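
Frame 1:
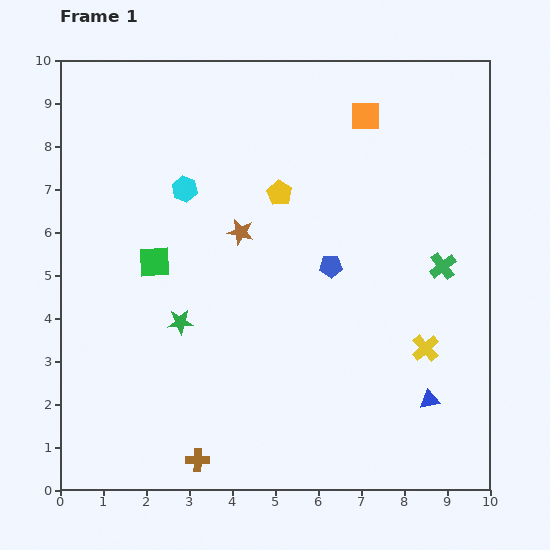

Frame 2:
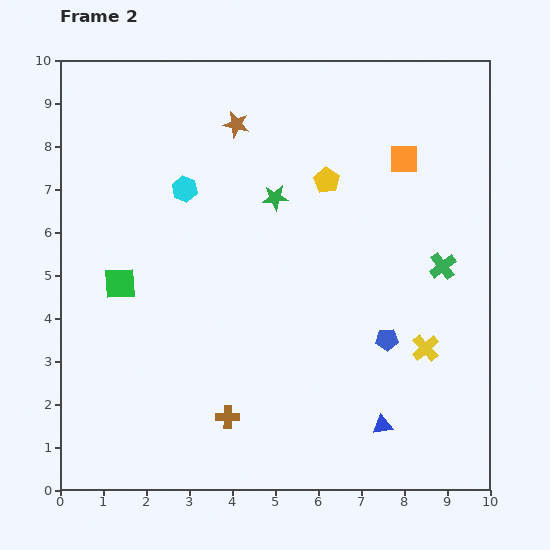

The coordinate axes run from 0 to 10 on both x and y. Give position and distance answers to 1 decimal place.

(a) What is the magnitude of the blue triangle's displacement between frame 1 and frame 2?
1.3

The blue triangle moved from (8.6, 2.1) to (7.5, 1.5), a distance of √(1.1² + 0.6²) ≈ 1.3.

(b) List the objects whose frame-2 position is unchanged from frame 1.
the yellow cross, the cyan hexagon, the green cross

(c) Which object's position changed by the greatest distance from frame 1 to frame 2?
the green star

(moved 3.6; next 2.5)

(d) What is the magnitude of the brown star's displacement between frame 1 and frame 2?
2.5

The brown star moved from (4.2, 6.0) to (4.1, 8.5), a distance of √(0.1² + 2.5²) ≈ 2.5.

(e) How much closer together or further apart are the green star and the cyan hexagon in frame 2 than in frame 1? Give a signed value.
-1.0

Distance in frame 1: 3.1. Distance in frame 2: 2.1.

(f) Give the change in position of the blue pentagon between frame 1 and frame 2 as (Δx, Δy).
(1.3, -1.7)

The blue pentagon was at (6.3, 5.2) in frame 1 and (7.6, 3.5) in frame 2.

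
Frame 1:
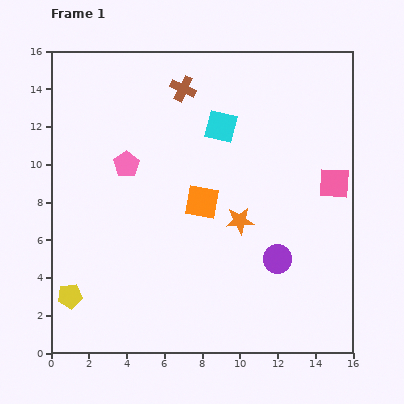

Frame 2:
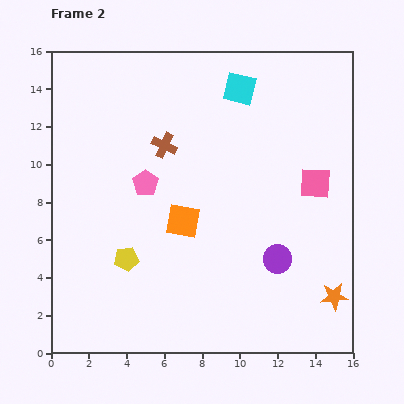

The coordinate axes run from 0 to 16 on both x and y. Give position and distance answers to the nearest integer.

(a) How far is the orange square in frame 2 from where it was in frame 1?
1

The orange square moved from (8, 8) to (7, 7), a distance of √(1² + 1²) ≈ 1.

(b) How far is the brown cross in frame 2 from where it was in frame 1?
3

The brown cross moved from (7, 14) to (6, 11), a distance of √(1² + 3²) ≈ 3.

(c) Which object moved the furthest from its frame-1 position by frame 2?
the orange star

(moved 6; next 4)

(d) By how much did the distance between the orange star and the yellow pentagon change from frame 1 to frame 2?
+1

Distance in frame 1: 10. Distance in frame 2: 11.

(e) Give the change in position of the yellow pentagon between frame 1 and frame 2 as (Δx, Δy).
(3, 2)

The yellow pentagon was at (1, 3) in frame 1 and (4, 5) in frame 2.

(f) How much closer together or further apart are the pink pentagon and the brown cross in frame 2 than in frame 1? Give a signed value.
-3

Distance in frame 1: 5. Distance in frame 2: 2.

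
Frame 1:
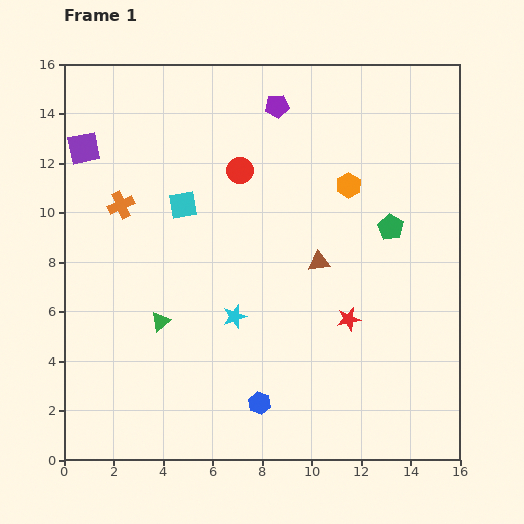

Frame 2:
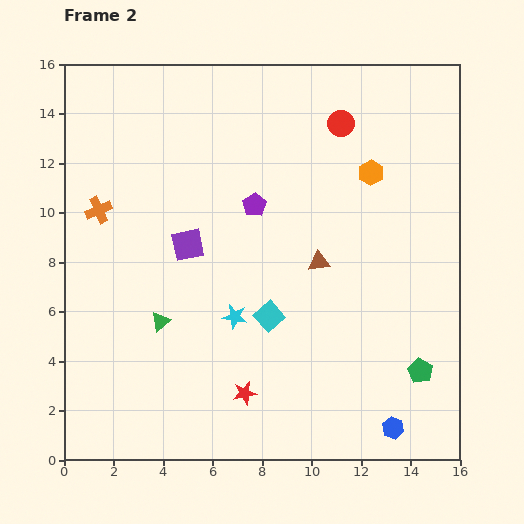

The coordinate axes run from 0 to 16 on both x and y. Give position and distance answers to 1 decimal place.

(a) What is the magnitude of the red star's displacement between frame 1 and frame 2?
5.2

The red star moved from (11.5, 5.7) to (7.3, 2.7), a distance of √(4.2² + 3.0²) ≈ 5.2.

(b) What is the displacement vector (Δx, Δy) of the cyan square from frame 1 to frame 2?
(3.5, -4.5)

The cyan square was at (4.8, 10.3) in frame 1 and (8.3, 5.8) in frame 2.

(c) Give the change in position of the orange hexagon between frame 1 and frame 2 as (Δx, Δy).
(0.9, 0.5)

The orange hexagon was at (11.5, 11.1) in frame 1 and (12.4, 11.6) in frame 2.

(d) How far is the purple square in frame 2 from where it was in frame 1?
5.7

The purple square moved from (0.8, 12.6) to (5.0, 8.7), a distance of √(4.2² + 3.9²) ≈ 5.7.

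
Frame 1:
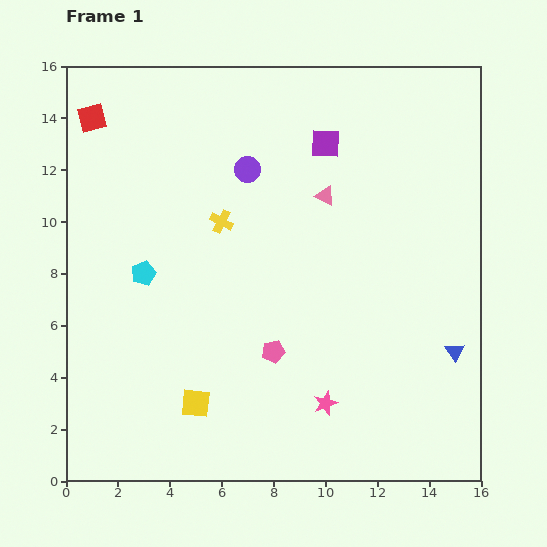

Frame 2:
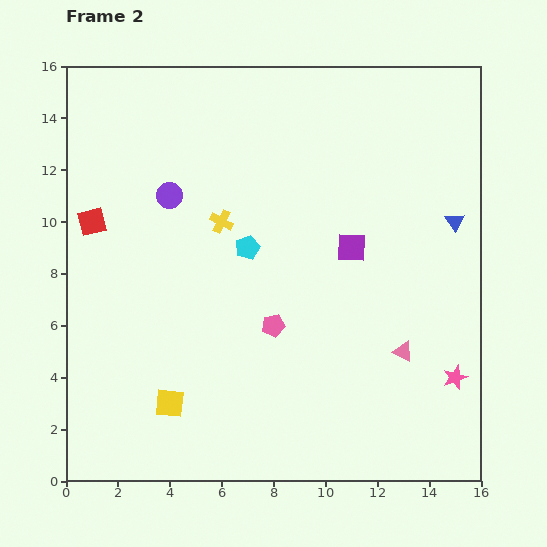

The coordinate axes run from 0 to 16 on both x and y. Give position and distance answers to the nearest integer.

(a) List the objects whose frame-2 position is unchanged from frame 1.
the yellow cross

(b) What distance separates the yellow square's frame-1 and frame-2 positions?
1

The yellow square moved from (5, 3) to (4, 3), a distance of √(1² + 0²) ≈ 1.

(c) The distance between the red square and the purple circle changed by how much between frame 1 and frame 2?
-3

Distance in frame 1: 6. Distance in frame 2: 3.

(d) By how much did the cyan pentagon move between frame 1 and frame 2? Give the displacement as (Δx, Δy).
(4, 1)

The cyan pentagon was at (3, 8) in frame 1 and (7, 9) in frame 2.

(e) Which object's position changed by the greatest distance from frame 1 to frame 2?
the pink triangle

(moved 7; next 5)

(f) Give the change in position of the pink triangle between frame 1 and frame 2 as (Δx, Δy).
(3, -6)

The pink triangle was at (10, 11) in frame 1 and (13, 5) in frame 2.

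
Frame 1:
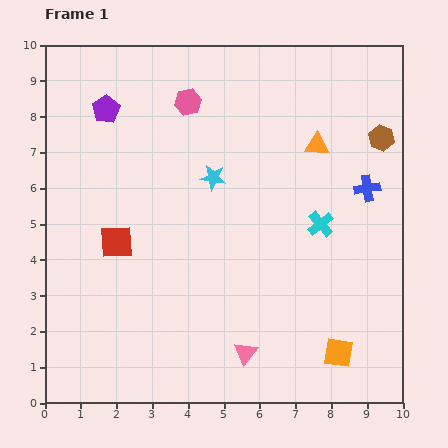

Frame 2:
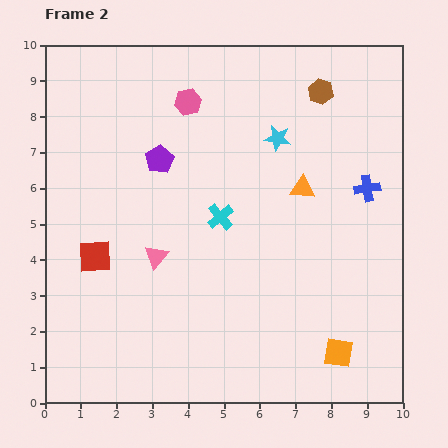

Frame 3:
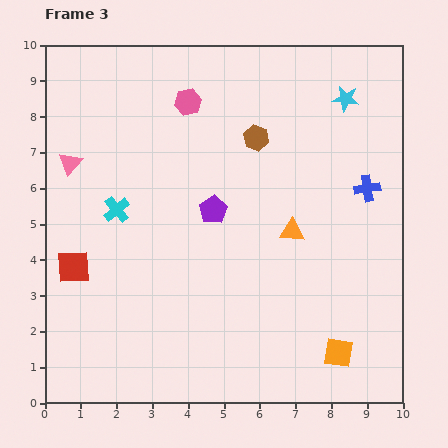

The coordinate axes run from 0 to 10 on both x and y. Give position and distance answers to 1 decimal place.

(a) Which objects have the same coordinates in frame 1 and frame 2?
the pink hexagon, the blue cross, the orange square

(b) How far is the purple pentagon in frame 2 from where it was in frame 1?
2.1

The purple pentagon moved from (1.7, 8.2) to (3.2, 6.8), a distance of √(1.5² + 1.4²) ≈ 2.1.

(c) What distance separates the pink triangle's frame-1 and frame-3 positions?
7.2

The pink triangle moved from (5.6, 1.4) to (0.7, 6.7), a distance of √(4.9² + 5.3²) ≈ 7.2.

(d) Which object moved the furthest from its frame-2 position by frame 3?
the pink triangle

(moved 3.5; next 2.9)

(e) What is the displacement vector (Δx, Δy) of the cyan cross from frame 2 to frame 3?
(-2.9, 0.2)

The cyan cross was at (4.9, 5.2) in frame 2 and (2.0, 5.4) in frame 3.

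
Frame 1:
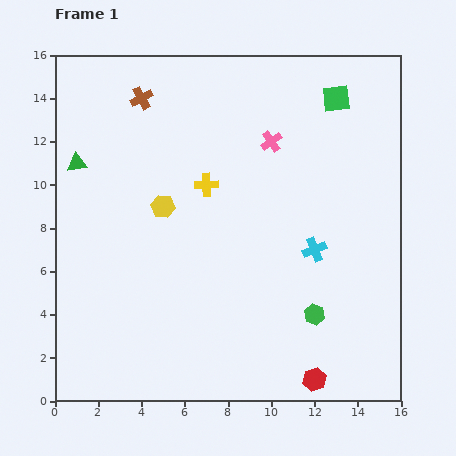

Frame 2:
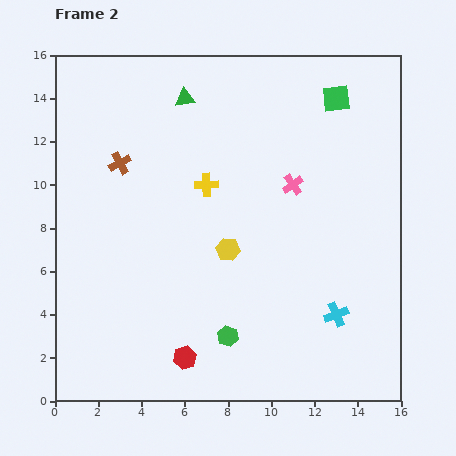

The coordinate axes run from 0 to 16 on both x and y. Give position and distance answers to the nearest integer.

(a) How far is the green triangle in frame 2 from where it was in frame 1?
6

The green triangle moved from (1, 11) to (6, 14), a distance of √(5² + 3²) ≈ 6.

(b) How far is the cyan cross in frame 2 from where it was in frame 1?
3

The cyan cross moved from (12, 7) to (13, 4), a distance of √(1² + 3²) ≈ 3.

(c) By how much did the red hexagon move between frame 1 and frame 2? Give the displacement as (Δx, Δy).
(-6, 1)

The red hexagon was at (12, 1) in frame 1 and (6, 2) in frame 2.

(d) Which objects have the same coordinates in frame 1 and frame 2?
the yellow cross, the green square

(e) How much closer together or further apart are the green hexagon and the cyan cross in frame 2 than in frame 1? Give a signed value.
+2

Distance in frame 1: 3. Distance in frame 2: 5.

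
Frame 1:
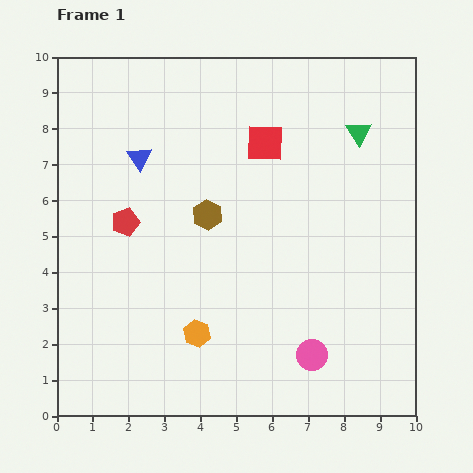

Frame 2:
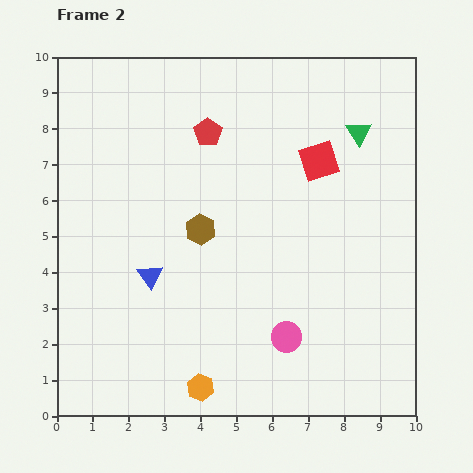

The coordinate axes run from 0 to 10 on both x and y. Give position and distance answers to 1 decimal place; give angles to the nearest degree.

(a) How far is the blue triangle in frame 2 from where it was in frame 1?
3.3

The blue triangle moved from (2.3, 7.2) to (2.6, 3.9), a distance of √(0.3² + 3.3²) ≈ 3.3.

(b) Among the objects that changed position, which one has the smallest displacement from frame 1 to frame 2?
the brown hexagon

(moved 0.4)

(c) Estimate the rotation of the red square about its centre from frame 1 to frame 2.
20° counter-clockwise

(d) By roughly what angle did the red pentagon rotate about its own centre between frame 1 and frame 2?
19° counter-clockwise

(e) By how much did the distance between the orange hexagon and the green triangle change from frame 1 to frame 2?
+1.2

Distance in frame 1: 7.2. Distance in frame 2: 8.4.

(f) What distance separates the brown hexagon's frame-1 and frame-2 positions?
0.4

The brown hexagon moved from (4.2, 5.6) to (4.0, 5.2), a distance of √(0.2² + 0.4²) ≈ 0.4.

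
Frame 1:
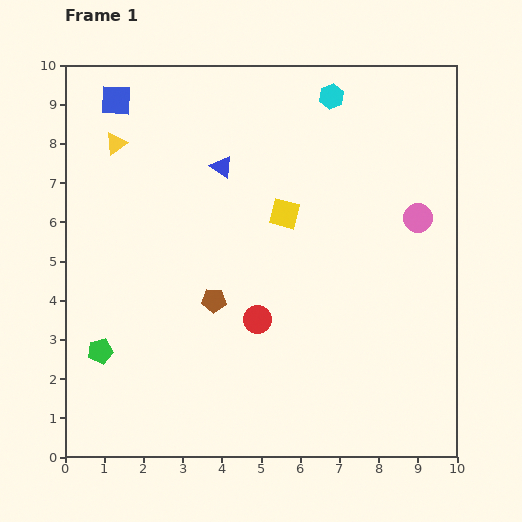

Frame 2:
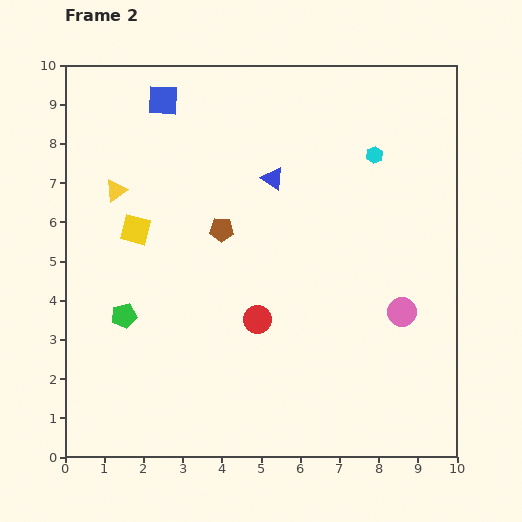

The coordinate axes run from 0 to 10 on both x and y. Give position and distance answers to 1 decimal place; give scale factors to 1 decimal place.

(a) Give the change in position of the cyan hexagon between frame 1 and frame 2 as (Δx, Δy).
(1.1, -1.5)

The cyan hexagon was at (6.8, 9.2) in frame 1 and (7.9, 7.7) in frame 2.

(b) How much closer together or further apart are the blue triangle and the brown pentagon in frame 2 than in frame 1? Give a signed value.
-1.6

Distance in frame 1: 3.4. Distance in frame 2: 1.8.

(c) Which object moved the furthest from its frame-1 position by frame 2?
the yellow square

(moved 3.8; next 2.4)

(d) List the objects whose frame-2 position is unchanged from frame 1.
the red circle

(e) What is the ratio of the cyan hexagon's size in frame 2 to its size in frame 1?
0.7×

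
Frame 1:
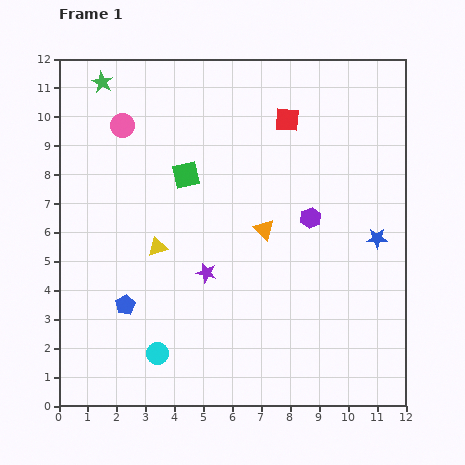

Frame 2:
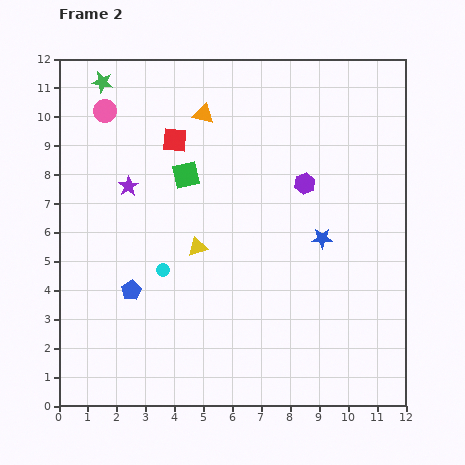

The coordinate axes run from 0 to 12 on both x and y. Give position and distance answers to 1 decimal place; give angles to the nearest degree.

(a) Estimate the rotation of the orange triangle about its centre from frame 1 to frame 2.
31° counter-clockwise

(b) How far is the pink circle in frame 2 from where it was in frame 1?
0.8

The pink circle moved from (2.2, 9.7) to (1.6, 10.2), a distance of √(0.6² + 0.5²) ≈ 0.8.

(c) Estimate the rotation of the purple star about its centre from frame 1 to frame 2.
26° clockwise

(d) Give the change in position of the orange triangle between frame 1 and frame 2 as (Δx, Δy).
(-2.1, 4.0)

The orange triangle was at (7.1, 6.1) in frame 1 and (5.0, 10.1) in frame 2.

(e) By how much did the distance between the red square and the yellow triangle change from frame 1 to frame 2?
-2.5

Distance in frame 1: 6.3. Distance in frame 2: 3.8.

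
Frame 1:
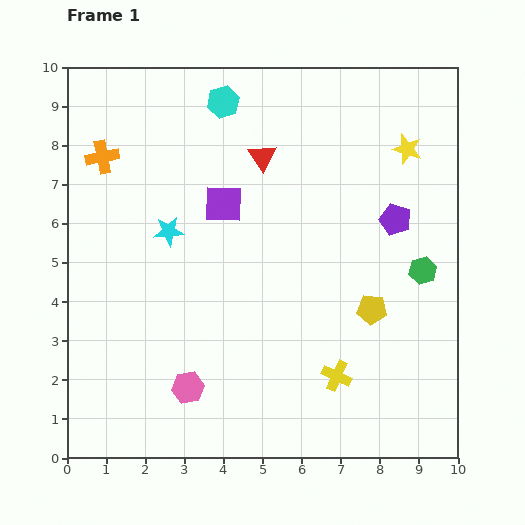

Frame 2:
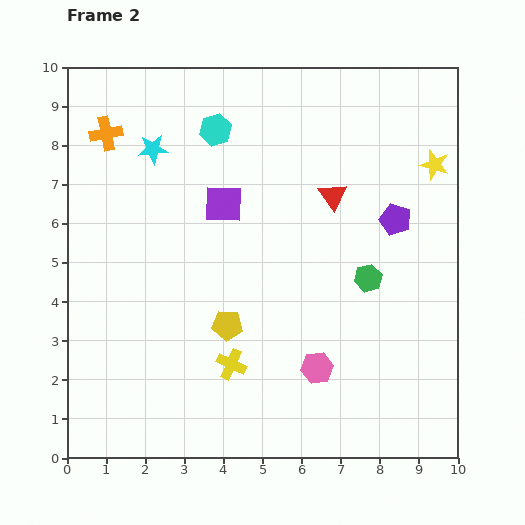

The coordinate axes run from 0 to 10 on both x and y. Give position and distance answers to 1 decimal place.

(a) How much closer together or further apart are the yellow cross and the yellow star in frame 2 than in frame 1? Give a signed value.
+1.2

Distance in frame 1: 6.1. Distance in frame 2: 7.3.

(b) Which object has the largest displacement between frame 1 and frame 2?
the yellow pentagon

(moved 3.7; next 3.3)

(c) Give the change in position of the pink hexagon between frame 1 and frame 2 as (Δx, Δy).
(3.3, 0.5)

The pink hexagon was at (3.1, 1.8) in frame 1 and (6.4, 2.3) in frame 2.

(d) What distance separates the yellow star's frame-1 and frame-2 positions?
0.8

The yellow star moved from (8.7, 7.9) to (9.4, 7.5), a distance of √(0.7² + 0.4²) ≈ 0.8.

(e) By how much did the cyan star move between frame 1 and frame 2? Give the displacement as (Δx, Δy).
(-0.4, 2.1)

The cyan star was at (2.6, 5.8) in frame 1 and (2.2, 7.9) in frame 2.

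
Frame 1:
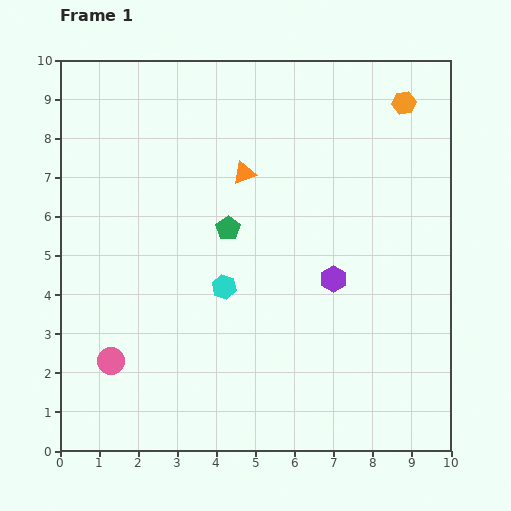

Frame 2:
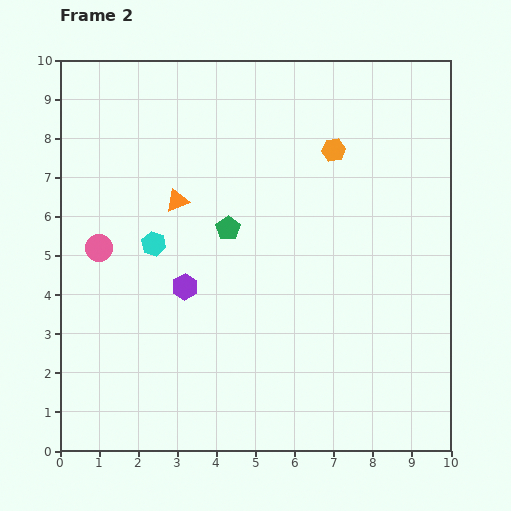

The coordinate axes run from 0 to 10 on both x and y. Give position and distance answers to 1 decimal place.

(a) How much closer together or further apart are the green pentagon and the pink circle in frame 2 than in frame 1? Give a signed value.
-1.2

Distance in frame 1: 4.5. Distance in frame 2: 3.3.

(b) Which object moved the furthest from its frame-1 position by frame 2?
the purple hexagon

(moved 3.8; next 2.9)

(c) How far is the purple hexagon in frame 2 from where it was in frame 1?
3.8

The purple hexagon moved from (7.0, 4.4) to (3.2, 4.2), a distance of √(3.8² + 0.2²) ≈ 3.8.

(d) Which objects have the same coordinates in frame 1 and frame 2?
the green pentagon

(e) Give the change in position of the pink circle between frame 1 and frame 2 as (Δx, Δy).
(-0.3, 2.9)

The pink circle was at (1.3, 2.3) in frame 1 and (1.0, 5.2) in frame 2.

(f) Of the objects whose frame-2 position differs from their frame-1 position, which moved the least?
the orange triangle

(moved 1.8)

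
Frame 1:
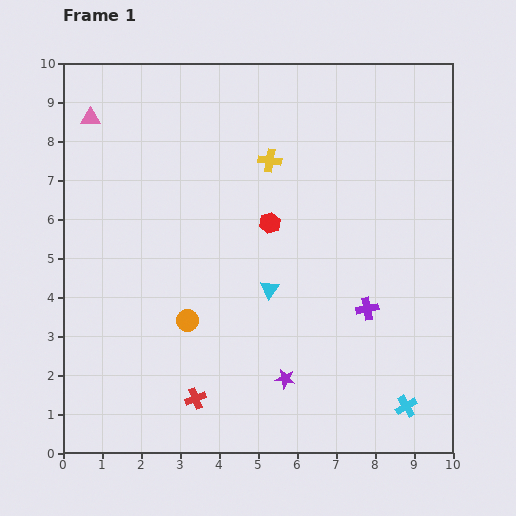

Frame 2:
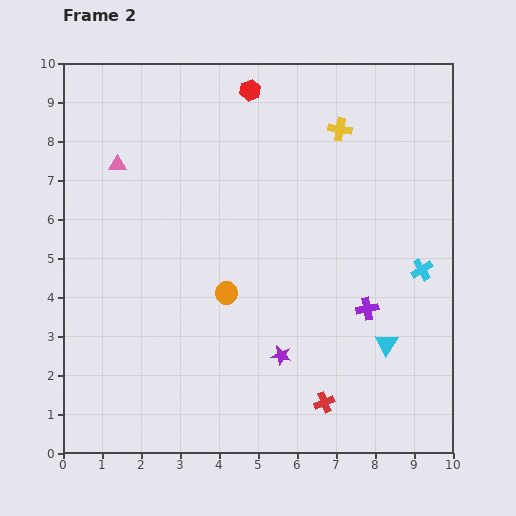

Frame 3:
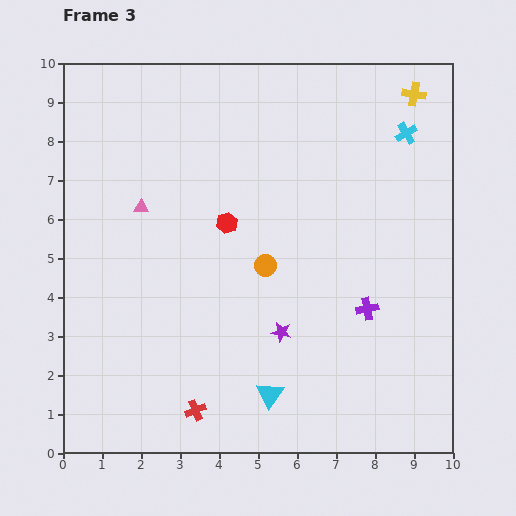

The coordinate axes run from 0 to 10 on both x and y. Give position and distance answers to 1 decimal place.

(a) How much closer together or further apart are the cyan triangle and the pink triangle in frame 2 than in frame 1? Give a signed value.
+1.9

Distance in frame 1: 6.4. Distance in frame 2: 8.3.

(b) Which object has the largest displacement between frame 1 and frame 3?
the cyan cross

(moved 7.0; next 4.1)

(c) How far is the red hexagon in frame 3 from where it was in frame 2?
3.5

The red hexagon moved from (4.8, 9.3) to (4.2, 5.9), a distance of √(0.6² + 3.4²) ≈ 3.5.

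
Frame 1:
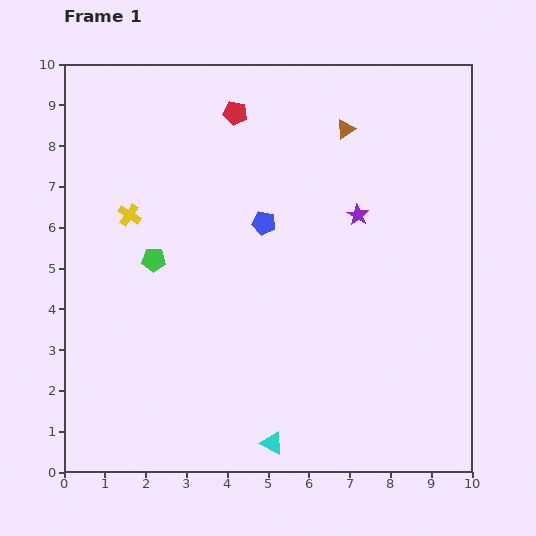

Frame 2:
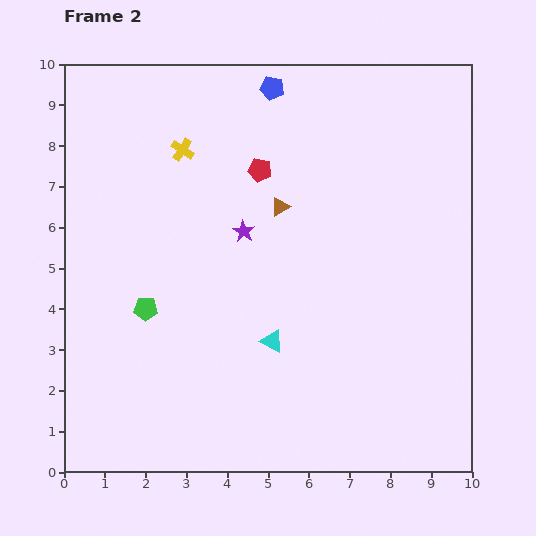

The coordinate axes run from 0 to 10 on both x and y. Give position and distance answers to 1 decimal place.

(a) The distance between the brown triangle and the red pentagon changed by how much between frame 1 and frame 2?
-1.7

Distance in frame 1: 2.7. Distance in frame 2: 1.0.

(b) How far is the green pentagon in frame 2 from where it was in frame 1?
1.2

The green pentagon moved from (2.2, 5.2) to (2.0, 4.0), a distance of √(0.2² + 1.2²) ≈ 1.2.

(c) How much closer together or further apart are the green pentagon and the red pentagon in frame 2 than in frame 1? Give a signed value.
+0.3

Distance in frame 1: 4.1. Distance in frame 2: 4.4.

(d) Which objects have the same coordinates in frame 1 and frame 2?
none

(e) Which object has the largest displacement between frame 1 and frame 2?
the blue pentagon

(moved 3.3; next 2.8)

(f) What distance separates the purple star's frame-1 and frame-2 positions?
2.8

The purple star moved from (7.2, 6.3) to (4.4, 5.9), a distance of √(2.8² + 0.4²) ≈ 2.8.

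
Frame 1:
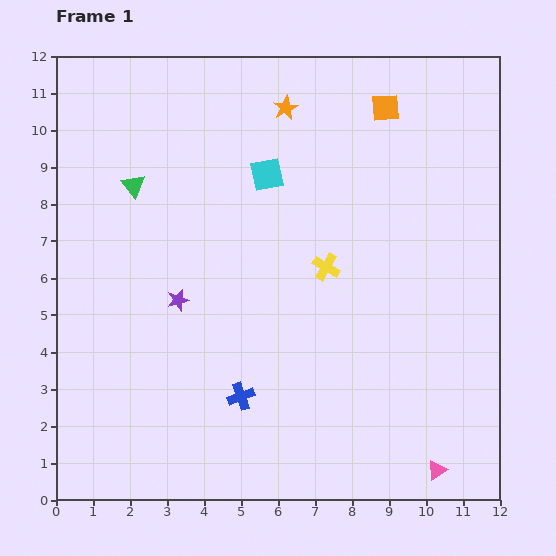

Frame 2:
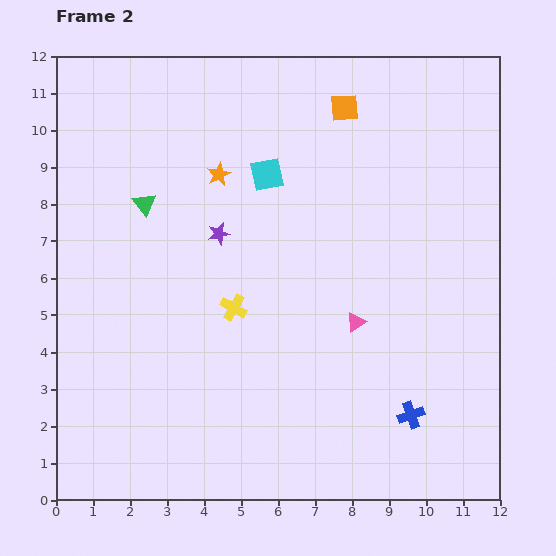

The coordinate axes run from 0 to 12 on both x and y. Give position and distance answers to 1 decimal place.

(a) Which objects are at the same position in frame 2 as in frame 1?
the cyan square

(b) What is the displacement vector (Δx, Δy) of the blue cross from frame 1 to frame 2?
(4.6, -0.5)

The blue cross was at (5.0, 2.8) in frame 1 and (9.6, 2.3) in frame 2.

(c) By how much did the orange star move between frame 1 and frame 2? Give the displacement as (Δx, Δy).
(-1.8, -1.8)

The orange star was at (6.2, 10.6) in frame 1 and (4.4, 8.8) in frame 2.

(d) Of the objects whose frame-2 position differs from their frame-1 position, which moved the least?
the green triangle

(moved 0.6)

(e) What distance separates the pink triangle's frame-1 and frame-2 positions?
4.6

The pink triangle moved from (10.3, 0.8) to (8.1, 4.8), a distance of √(2.2² + 4.0²) ≈ 4.6.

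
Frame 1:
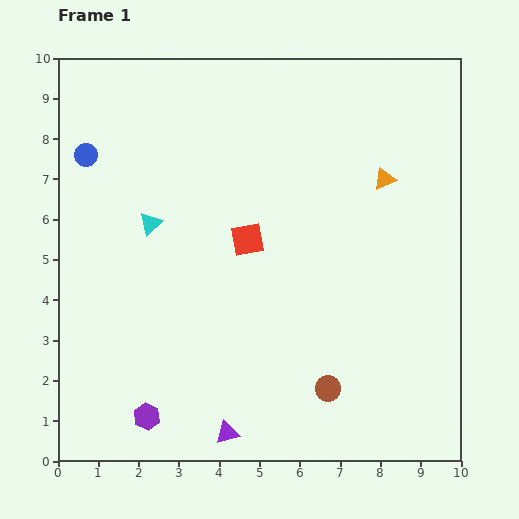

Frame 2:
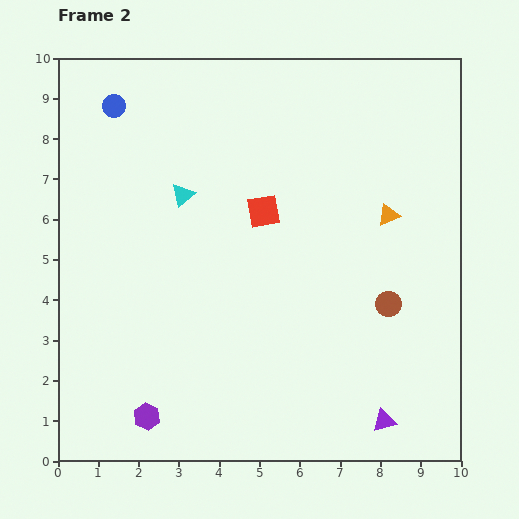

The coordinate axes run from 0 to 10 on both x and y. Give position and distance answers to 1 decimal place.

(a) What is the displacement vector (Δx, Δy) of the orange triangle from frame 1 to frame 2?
(0.1, -0.9)

The orange triangle was at (8.1, 7.0) in frame 1 and (8.2, 6.1) in frame 2.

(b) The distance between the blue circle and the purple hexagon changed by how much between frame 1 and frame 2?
+1.0

Distance in frame 1: 6.7. Distance in frame 2: 7.7.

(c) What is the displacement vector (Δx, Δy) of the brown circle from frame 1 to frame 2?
(1.5, 2.1)

The brown circle was at (6.7, 1.8) in frame 1 and (8.2, 3.9) in frame 2.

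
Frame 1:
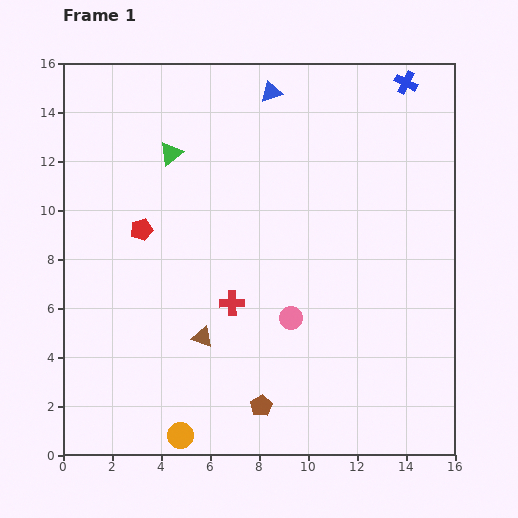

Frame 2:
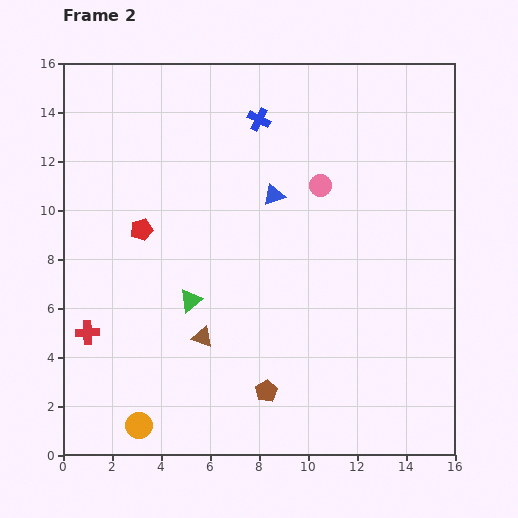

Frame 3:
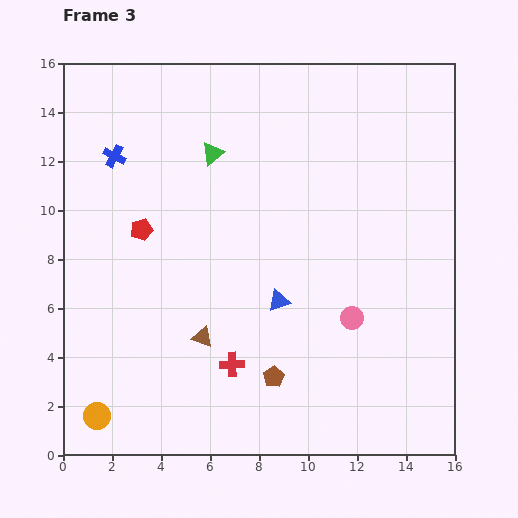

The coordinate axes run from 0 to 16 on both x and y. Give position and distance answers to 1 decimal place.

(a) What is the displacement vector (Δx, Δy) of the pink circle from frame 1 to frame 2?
(1.2, 5.4)

The pink circle was at (9.3, 5.6) in frame 1 and (10.5, 11.0) in frame 2.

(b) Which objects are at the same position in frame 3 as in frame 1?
the red pentagon, the brown triangle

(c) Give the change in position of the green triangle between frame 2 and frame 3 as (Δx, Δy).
(0.9, 6.0)

The green triangle was at (5.2, 6.3) in frame 2 and (6.1, 12.3) in frame 3.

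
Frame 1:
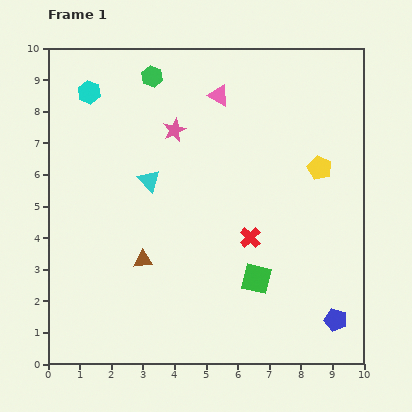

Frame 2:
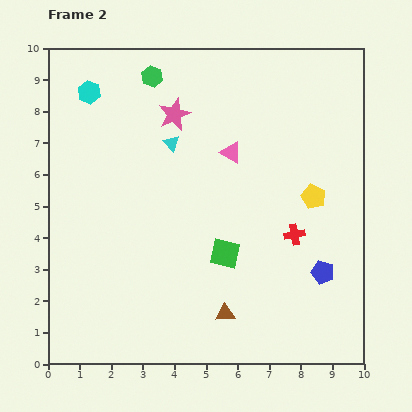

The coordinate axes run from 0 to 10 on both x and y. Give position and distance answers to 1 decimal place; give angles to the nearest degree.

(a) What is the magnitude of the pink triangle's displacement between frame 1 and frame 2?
1.8

The pink triangle moved from (5.4, 8.5) to (5.8, 6.7), a distance of √(0.4² + 1.8²) ≈ 1.8.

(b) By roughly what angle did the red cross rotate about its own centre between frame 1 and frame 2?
35° clockwise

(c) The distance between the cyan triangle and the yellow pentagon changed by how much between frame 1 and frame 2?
-0.6

Distance in frame 1: 5.4. Distance in frame 2: 4.8.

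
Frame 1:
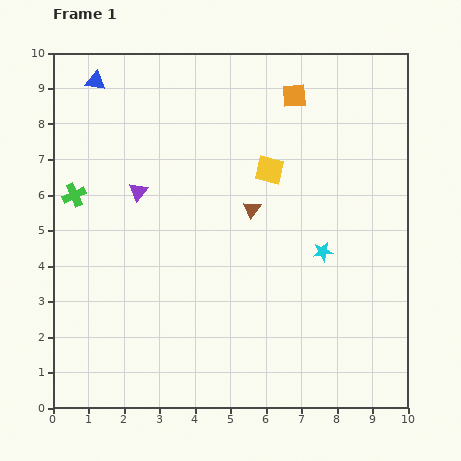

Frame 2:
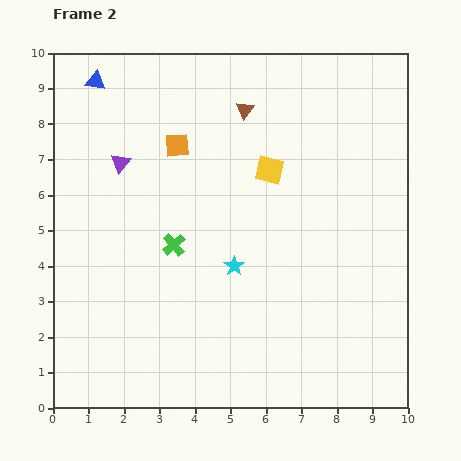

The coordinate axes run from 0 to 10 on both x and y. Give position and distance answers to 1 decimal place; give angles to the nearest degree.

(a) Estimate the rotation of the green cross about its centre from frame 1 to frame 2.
17° counter-clockwise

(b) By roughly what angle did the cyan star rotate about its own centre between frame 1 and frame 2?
25° counter-clockwise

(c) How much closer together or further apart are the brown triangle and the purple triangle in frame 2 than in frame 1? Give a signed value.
+0.6

Distance in frame 1: 3.2. Distance in frame 2: 3.8.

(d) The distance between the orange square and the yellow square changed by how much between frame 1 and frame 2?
+0.5

Distance in frame 1: 2.2. Distance in frame 2: 2.7.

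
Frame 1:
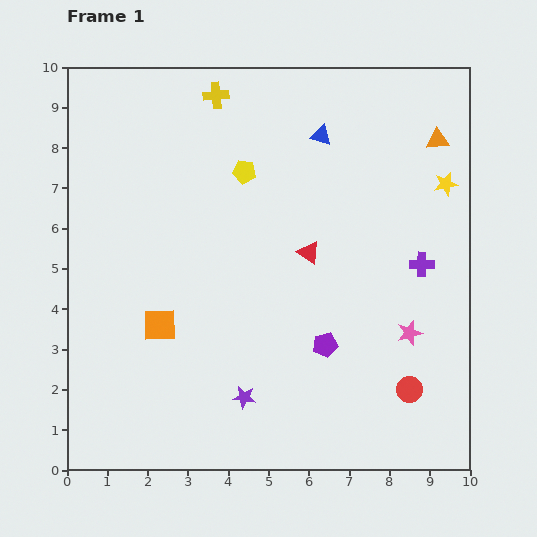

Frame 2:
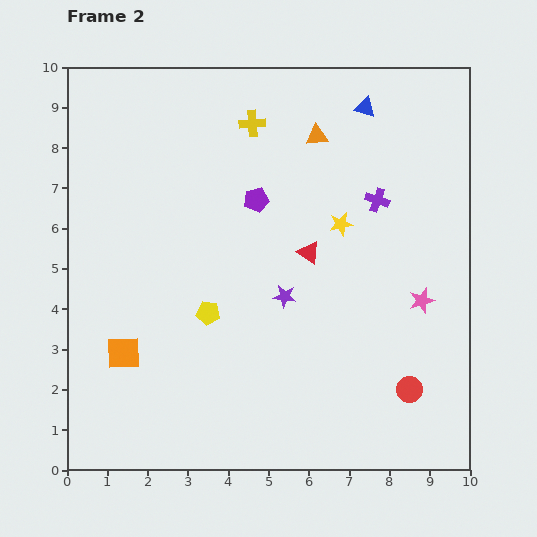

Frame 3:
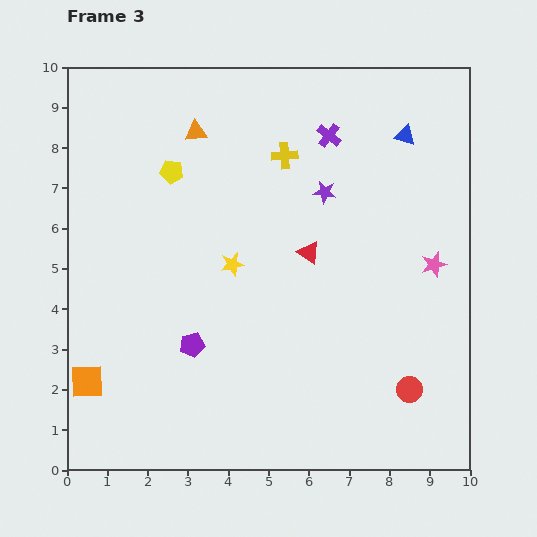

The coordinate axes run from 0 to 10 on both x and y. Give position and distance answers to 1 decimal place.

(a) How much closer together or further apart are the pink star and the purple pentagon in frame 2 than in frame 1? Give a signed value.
+2.7

Distance in frame 1: 2.1. Distance in frame 2: 4.8.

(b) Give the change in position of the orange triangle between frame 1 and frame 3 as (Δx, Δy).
(-6.0, 0.2)

The orange triangle was at (9.2, 8.2) in frame 1 and (3.2, 8.4) in frame 3.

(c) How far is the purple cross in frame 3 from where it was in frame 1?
3.9

The purple cross moved from (8.8, 5.1) to (6.5, 8.3), a distance of √(2.3² + 3.2²) ≈ 3.9.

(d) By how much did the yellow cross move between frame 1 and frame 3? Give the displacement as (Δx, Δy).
(1.7, -1.5)

The yellow cross was at (3.7, 9.3) in frame 1 and (5.4, 7.8) in frame 3.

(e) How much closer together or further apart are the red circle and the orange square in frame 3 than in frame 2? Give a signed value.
+0.8

Distance in frame 2: 7.2. Distance in frame 3: 8.0.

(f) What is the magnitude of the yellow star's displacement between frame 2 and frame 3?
2.9

The yellow star moved from (6.8, 6.1) to (4.1, 5.1), a distance of √(2.7² + 1.0²) ≈ 2.9.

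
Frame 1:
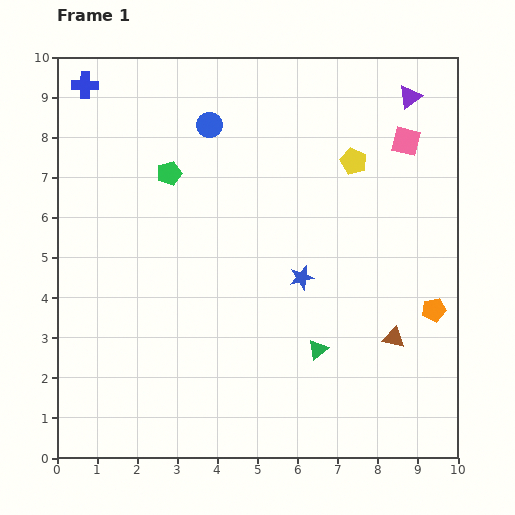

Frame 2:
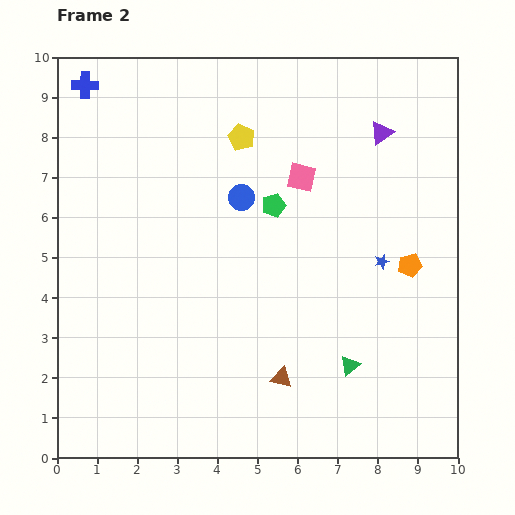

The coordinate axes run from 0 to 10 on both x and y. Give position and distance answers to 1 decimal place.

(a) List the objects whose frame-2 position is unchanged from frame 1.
the blue cross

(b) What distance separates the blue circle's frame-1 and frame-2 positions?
2.0

The blue circle moved from (3.8, 8.3) to (4.6, 6.5), a distance of √(0.8² + 1.8²) ≈ 2.0.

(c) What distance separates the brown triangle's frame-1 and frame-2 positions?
3.0

The brown triangle moved from (8.4, 3.0) to (5.6, 2.0), a distance of √(2.8² + 1.0²) ≈ 3.0.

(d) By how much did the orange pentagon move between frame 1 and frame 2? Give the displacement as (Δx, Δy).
(-0.6, 1.1)

The orange pentagon was at (9.4, 3.7) in frame 1 and (8.8, 4.8) in frame 2.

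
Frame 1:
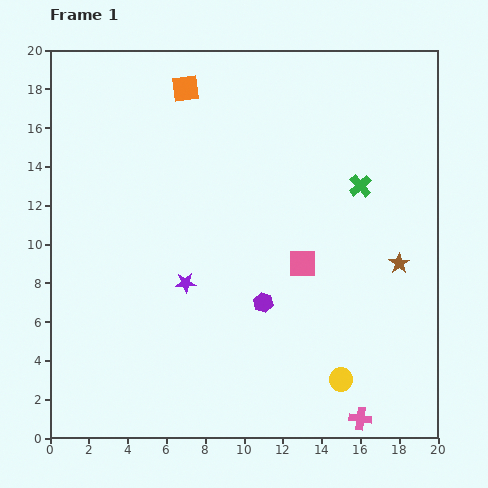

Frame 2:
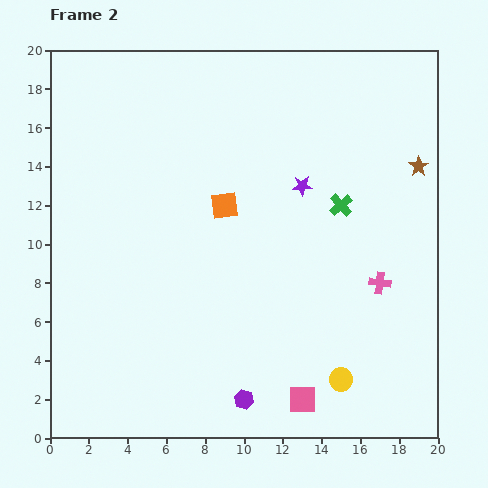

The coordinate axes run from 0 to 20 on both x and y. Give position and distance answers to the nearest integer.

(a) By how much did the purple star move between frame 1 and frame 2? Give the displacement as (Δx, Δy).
(6, 5)

The purple star was at (7, 8) in frame 1 and (13, 13) in frame 2.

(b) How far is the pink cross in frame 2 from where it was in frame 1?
7

The pink cross moved from (16, 1) to (17, 8), a distance of √(1² + 7²) ≈ 7.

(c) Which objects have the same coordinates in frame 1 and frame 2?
the yellow circle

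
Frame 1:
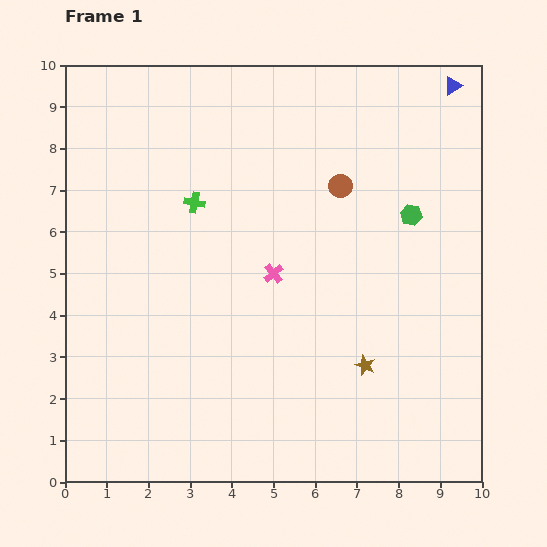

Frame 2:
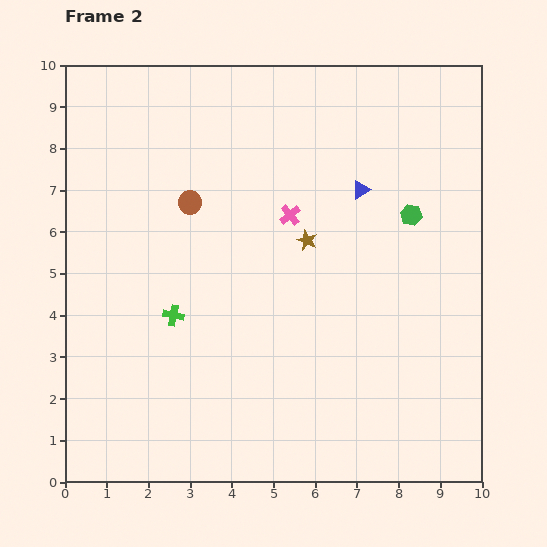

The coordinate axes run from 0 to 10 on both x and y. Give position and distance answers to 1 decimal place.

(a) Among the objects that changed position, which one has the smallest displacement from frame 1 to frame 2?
the pink cross

(moved 1.5)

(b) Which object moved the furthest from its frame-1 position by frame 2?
the brown circle

(moved 3.6; next 3.3)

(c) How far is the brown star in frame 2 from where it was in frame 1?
3.3

The brown star moved from (7.2, 2.8) to (5.8, 5.8), a distance of √(1.4² + 3.0²) ≈ 3.3.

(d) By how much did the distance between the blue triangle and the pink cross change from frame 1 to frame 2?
-4.4

Distance in frame 1: 6.2. Distance in frame 2: 1.8.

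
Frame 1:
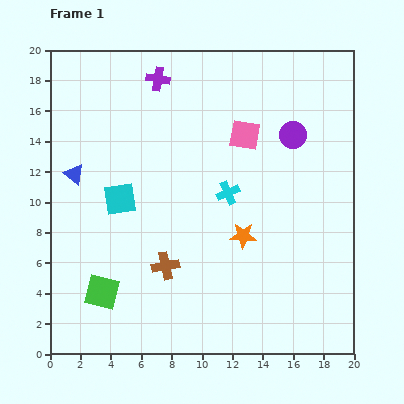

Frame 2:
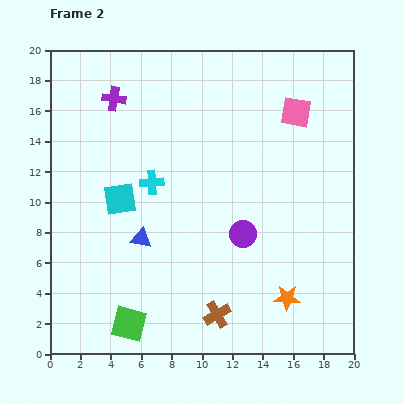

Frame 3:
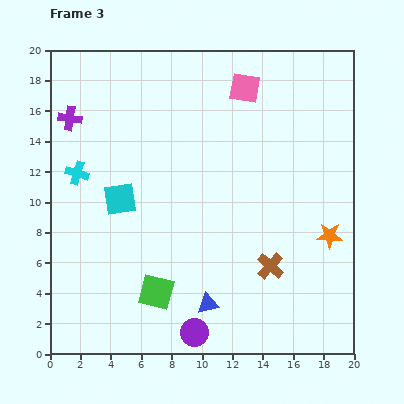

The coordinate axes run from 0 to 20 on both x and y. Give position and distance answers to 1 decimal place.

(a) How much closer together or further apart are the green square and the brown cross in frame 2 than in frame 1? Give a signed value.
+1.3

Distance in frame 1: 4.5. Distance in frame 2: 5.8.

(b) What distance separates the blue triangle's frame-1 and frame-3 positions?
12.2

The blue triangle moved from (1.6, 11.8) to (10.4, 3.3), a distance of √(8.8² + 8.5²) ≈ 12.2.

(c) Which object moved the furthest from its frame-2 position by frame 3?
the purple circle

(moved 7.2; next 6.2)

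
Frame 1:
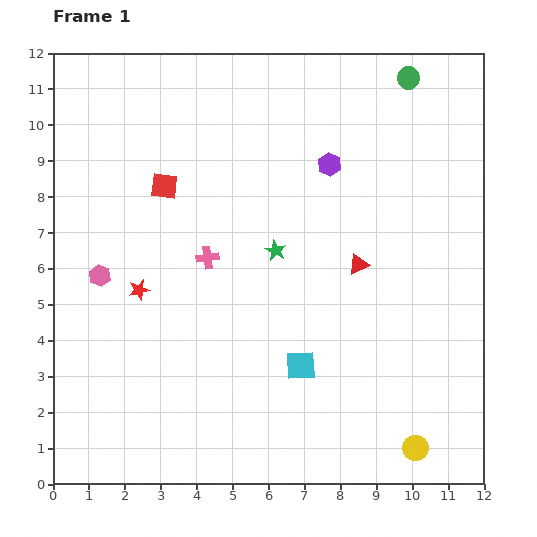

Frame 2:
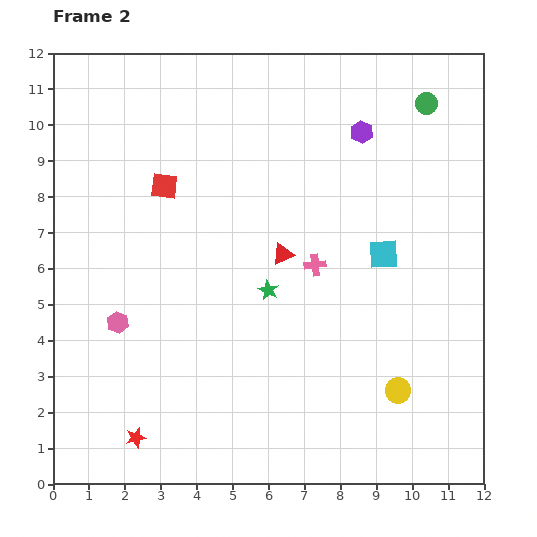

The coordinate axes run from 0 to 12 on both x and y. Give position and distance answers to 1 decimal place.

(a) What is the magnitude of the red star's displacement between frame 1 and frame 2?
4.1

The red star moved from (2.4, 5.4) to (2.3, 1.3), a distance of √(0.1² + 4.1²) ≈ 4.1.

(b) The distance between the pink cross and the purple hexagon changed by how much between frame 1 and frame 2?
-0.4

Distance in frame 1: 4.3. Distance in frame 2: 3.9.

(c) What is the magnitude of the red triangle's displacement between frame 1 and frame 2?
2.1

The red triangle moved from (8.5, 6.1) to (6.4, 6.4), a distance of √(2.1² + 0.3²) ≈ 2.1.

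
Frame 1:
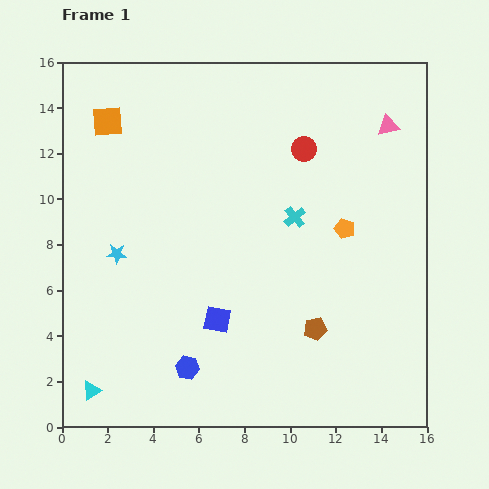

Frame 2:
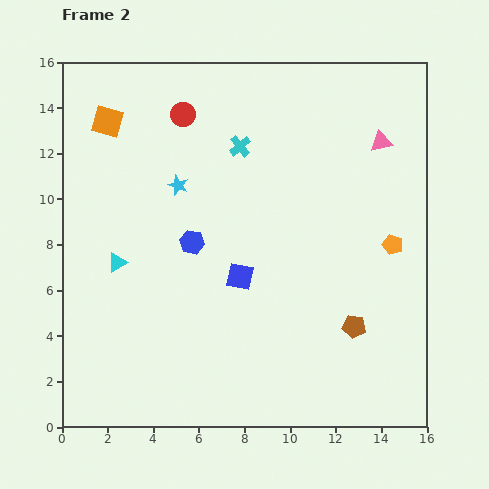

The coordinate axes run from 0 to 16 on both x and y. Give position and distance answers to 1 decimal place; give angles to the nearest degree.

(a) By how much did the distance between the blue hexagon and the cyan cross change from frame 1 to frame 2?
-3.4

Distance in frame 1: 8.1. Distance in frame 2: 4.7.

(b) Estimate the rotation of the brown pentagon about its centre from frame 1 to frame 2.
20° clockwise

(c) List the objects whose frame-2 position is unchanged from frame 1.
the orange square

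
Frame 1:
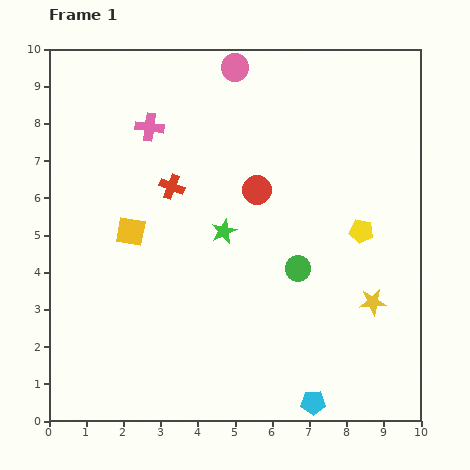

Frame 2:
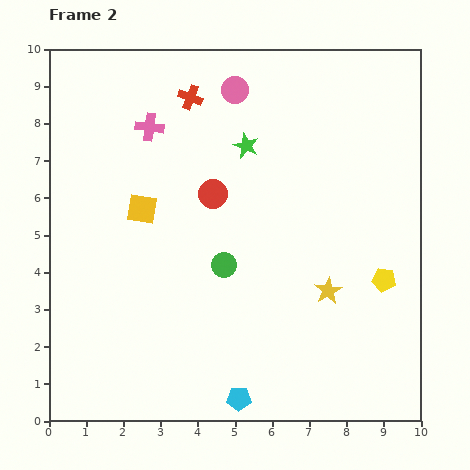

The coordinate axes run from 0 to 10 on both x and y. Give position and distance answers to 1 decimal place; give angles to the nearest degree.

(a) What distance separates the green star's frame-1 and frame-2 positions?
2.4

The green star moved from (4.7, 5.1) to (5.3, 7.4), a distance of √(0.6² + 2.3²) ≈ 2.4.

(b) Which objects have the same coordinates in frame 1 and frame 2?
the pink cross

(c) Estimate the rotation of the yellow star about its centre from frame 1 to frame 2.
24° counter-clockwise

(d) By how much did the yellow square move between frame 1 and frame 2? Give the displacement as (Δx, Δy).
(0.3, 0.6)

The yellow square was at (2.2, 5.1) in frame 1 and (2.5, 5.7) in frame 2.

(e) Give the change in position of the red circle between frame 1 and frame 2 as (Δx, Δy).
(-1.2, -0.1)

The red circle was at (5.6, 6.2) in frame 1 and (4.4, 6.1) in frame 2.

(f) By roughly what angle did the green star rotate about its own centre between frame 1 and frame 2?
24° counter-clockwise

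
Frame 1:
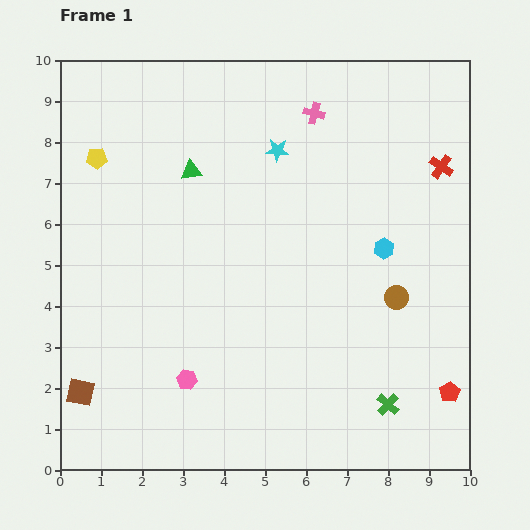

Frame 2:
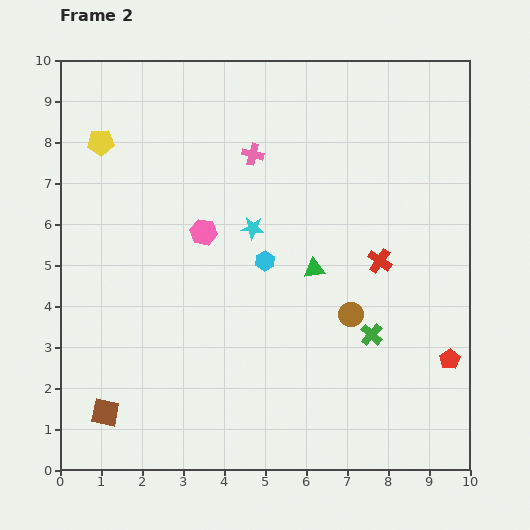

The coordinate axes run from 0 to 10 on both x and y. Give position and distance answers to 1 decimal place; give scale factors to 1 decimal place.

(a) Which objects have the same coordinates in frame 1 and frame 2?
none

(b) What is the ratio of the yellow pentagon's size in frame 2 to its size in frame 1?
1.3×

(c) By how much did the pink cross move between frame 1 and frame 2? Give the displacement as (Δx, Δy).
(-1.5, -1.0)

The pink cross was at (6.2, 8.7) in frame 1 and (4.7, 7.7) in frame 2.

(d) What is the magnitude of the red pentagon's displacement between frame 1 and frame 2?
0.8

The red pentagon moved from (9.5, 1.9) to (9.5, 2.7), a distance of √(0.0² + 0.8²) ≈ 0.8.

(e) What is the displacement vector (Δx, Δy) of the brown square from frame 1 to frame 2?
(0.6, -0.5)

The brown square was at (0.5, 1.9) in frame 1 and (1.1, 1.4) in frame 2.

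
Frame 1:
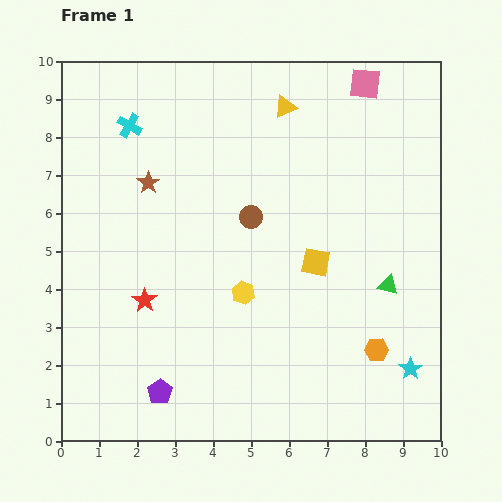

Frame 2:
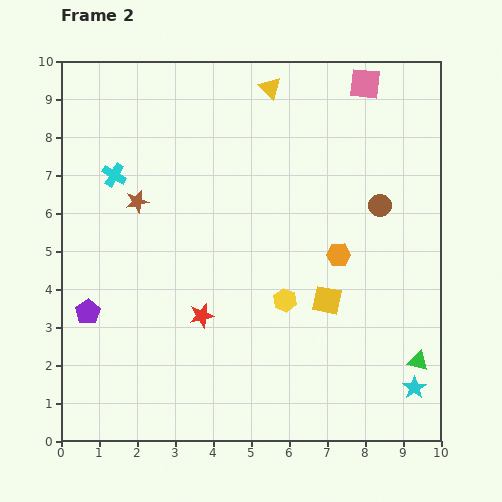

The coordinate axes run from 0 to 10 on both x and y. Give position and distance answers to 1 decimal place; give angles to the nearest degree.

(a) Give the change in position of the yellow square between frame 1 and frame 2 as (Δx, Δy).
(0.3, -1.0)

The yellow square was at (6.7, 4.7) in frame 1 and (7.0, 3.7) in frame 2.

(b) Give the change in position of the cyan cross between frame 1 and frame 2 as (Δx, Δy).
(-0.4, -1.3)

The cyan cross was at (1.8, 8.3) in frame 1 and (1.4, 7.0) in frame 2.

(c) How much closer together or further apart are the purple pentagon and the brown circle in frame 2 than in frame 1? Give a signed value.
+3.0

Distance in frame 1: 5.2. Distance in frame 2: 8.2.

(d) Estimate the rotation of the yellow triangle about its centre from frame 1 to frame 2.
52° counter-clockwise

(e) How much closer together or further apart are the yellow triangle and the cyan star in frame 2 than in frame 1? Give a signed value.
+1.2

Distance in frame 1: 7.6. Distance in frame 2: 8.8.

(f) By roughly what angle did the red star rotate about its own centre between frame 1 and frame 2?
25° clockwise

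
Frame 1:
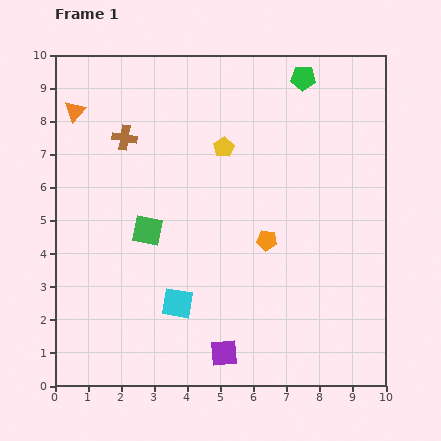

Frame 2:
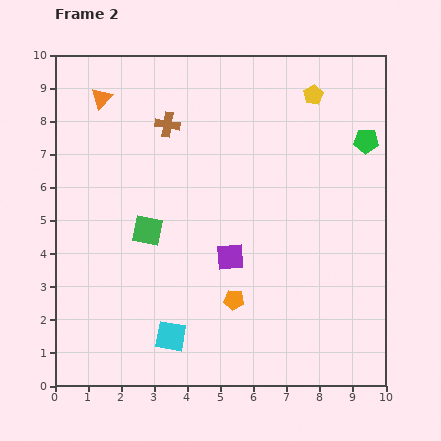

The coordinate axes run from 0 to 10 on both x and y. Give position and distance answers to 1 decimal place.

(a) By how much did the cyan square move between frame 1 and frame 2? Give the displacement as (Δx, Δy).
(-0.2, -1.0)

The cyan square was at (3.7, 2.5) in frame 1 and (3.5, 1.5) in frame 2.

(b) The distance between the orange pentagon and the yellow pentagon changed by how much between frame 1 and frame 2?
+3.5

Distance in frame 1: 3.1. Distance in frame 2: 6.6.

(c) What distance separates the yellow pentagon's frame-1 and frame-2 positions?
3.1

The yellow pentagon moved from (5.1, 7.2) to (7.8, 8.8), a distance of √(2.7² + 1.6²) ≈ 3.1.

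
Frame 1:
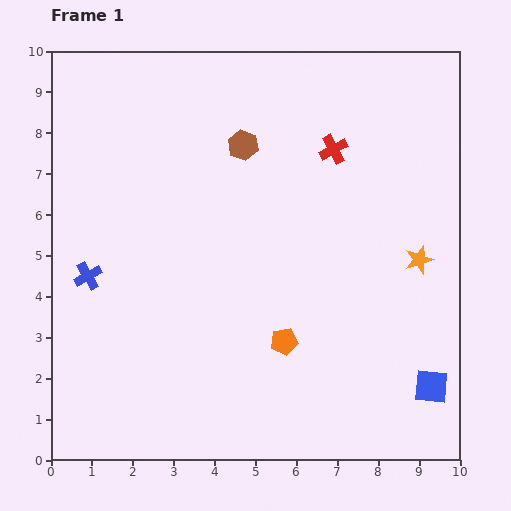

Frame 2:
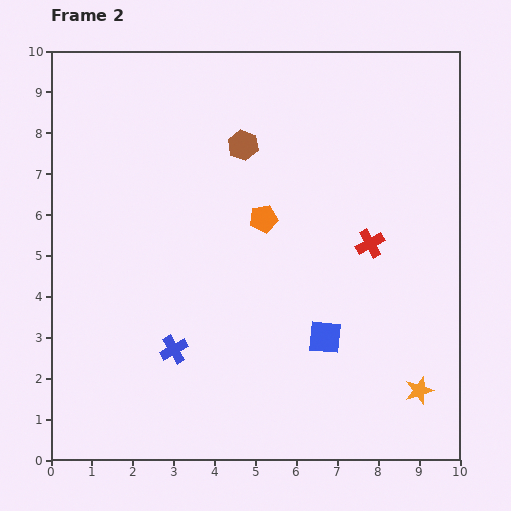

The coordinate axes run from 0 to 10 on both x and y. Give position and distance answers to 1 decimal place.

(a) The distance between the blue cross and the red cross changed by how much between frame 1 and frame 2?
-1.3

Distance in frame 1: 6.8. Distance in frame 2: 5.5.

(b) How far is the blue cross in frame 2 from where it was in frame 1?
2.8

The blue cross moved from (0.9, 4.5) to (3.0, 2.7), a distance of √(2.1² + 1.8²) ≈ 2.8.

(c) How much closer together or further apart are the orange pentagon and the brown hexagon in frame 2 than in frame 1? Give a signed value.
-3.0

Distance in frame 1: 4.9. Distance in frame 2: 1.9.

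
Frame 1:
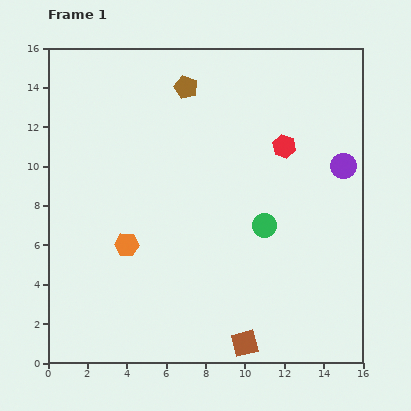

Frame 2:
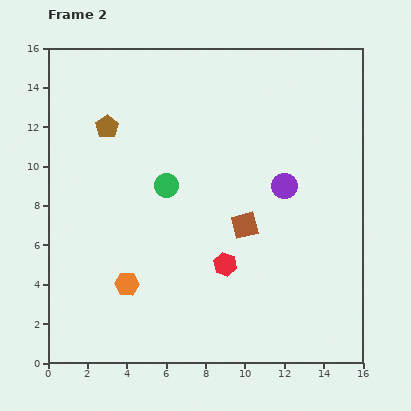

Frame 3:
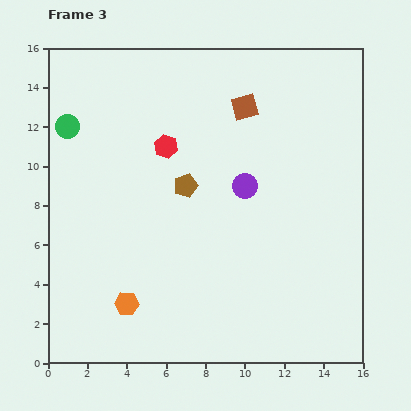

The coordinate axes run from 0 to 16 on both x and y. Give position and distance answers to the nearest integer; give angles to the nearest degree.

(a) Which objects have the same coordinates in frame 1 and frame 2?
none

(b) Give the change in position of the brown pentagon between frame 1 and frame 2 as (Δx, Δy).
(-4, -2)

The brown pentagon was at (7, 14) in frame 1 and (3, 12) in frame 2.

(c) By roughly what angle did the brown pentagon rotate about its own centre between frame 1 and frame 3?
30° clockwise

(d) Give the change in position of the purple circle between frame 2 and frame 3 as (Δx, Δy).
(-2, 0)

The purple circle was at (12, 9) in frame 2 and (10, 9) in frame 3.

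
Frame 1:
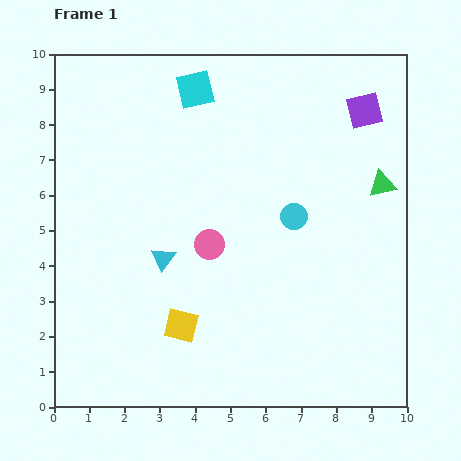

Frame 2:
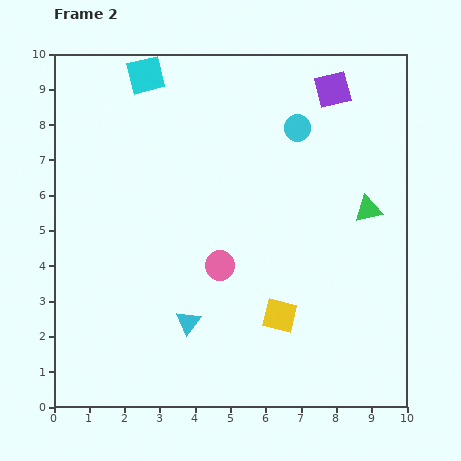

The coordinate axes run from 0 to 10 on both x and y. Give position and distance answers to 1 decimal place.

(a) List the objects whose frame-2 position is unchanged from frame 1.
none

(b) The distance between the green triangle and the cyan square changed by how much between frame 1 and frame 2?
+1.5

Distance in frame 1: 5.9. Distance in frame 2: 7.4.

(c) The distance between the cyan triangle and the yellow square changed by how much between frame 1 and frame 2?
+0.6

Distance in frame 1: 2.0. Distance in frame 2: 2.6.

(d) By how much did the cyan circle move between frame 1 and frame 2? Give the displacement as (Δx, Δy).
(0.1, 2.5)

The cyan circle was at (6.8, 5.4) in frame 1 and (6.9, 7.9) in frame 2.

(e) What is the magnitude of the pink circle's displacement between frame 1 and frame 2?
0.7

The pink circle moved from (4.4, 4.6) to (4.7, 4.0), a distance of √(0.3² + 0.6²) ≈ 0.7.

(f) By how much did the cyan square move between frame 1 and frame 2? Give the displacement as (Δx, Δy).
(-1.4, 0.4)

The cyan square was at (4.0, 9.0) in frame 1 and (2.6, 9.4) in frame 2.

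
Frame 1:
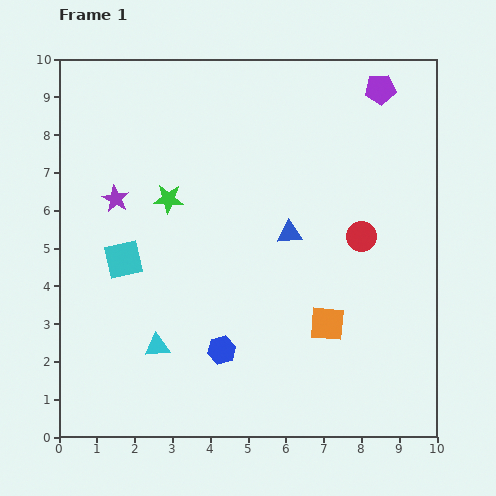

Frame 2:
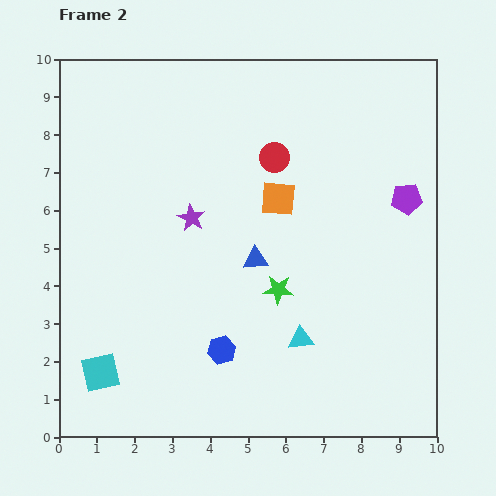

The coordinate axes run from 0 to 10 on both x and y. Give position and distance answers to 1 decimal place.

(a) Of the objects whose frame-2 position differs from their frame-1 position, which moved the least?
the blue triangle

(moved 1.1)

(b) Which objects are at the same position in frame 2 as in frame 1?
the blue hexagon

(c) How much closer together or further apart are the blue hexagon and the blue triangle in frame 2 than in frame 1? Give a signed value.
-1.0

Distance in frame 1: 3.6. Distance in frame 2: 2.6.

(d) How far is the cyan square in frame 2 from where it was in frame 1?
3.1

The cyan square moved from (1.7, 4.7) to (1.1, 1.7), a distance of √(0.6² + 3.0²) ≈ 3.1.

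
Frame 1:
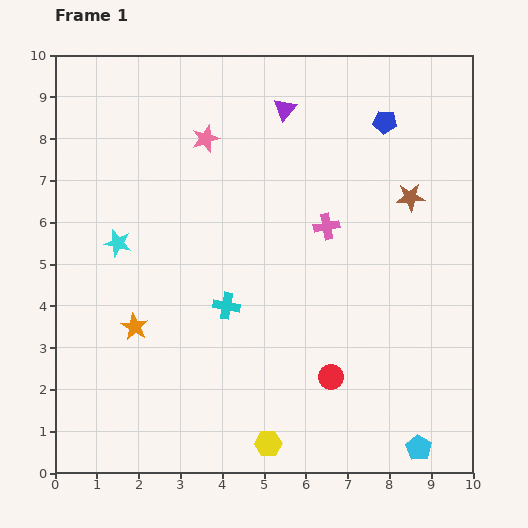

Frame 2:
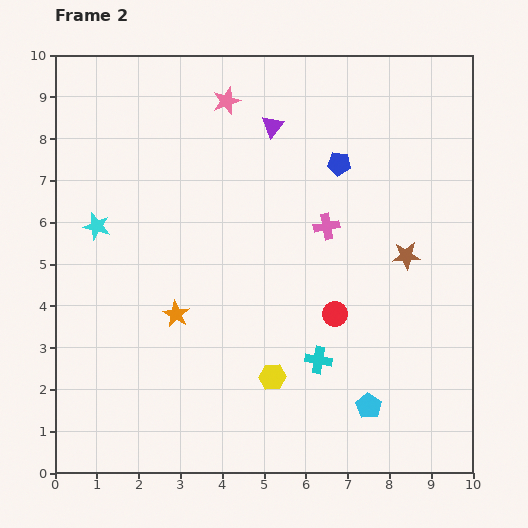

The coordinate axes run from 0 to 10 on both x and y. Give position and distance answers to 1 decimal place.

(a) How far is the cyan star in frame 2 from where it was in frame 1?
0.6

The cyan star moved from (1.5, 5.5) to (1.0, 5.9), a distance of √(0.5² + 0.4²) ≈ 0.6.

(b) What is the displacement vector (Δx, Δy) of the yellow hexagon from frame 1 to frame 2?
(0.1, 1.6)

The yellow hexagon was at (5.1, 0.7) in frame 1 and (5.2, 2.3) in frame 2.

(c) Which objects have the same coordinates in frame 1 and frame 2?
the pink cross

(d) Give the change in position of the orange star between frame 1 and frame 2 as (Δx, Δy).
(1.0, 0.3)

The orange star was at (1.9, 3.5) in frame 1 and (2.9, 3.8) in frame 2.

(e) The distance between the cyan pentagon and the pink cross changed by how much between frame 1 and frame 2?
-1.3

Distance in frame 1: 5.7. Distance in frame 2: 4.4.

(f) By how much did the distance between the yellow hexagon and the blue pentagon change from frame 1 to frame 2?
-2.9

Distance in frame 1: 8.2. Distance in frame 2: 5.3.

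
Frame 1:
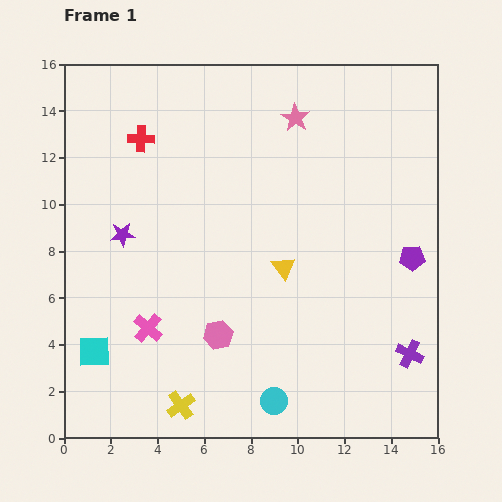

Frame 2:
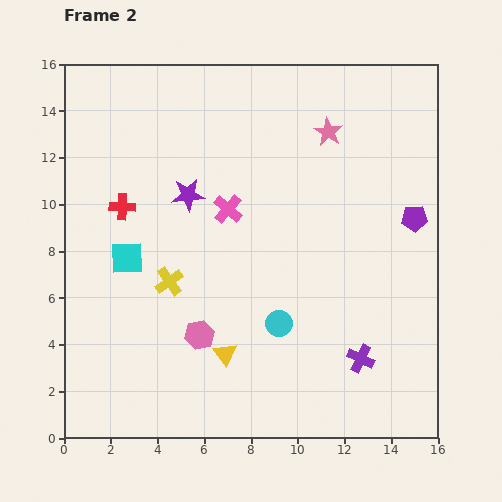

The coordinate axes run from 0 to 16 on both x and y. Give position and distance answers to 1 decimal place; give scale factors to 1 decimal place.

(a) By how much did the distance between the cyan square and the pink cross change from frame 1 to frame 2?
+2.3

Distance in frame 1: 2.5. Distance in frame 2: 4.8.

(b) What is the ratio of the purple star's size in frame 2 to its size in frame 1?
1.3×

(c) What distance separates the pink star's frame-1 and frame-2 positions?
1.5

The pink star moved from (9.9, 13.7) to (11.3, 13.1), a distance of √(1.4² + 0.6²) ≈ 1.5.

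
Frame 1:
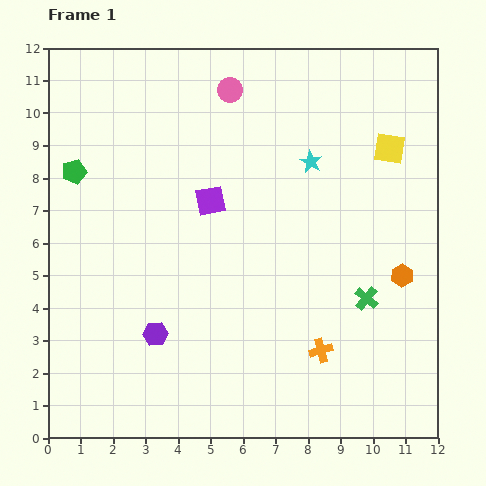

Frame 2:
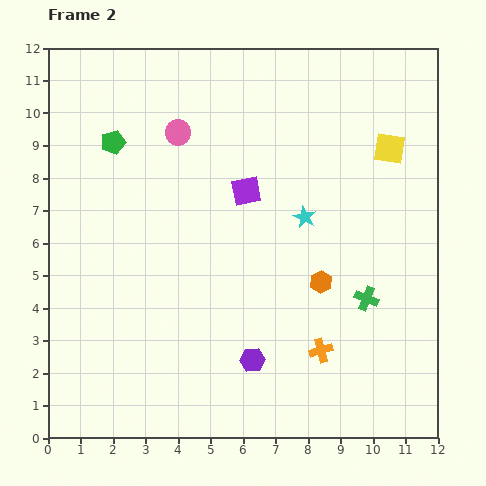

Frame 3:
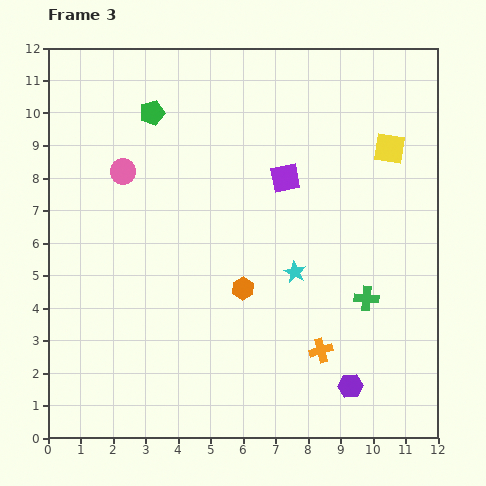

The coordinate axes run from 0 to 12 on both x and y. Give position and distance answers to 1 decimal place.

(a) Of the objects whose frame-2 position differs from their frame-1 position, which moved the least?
the purple square

(moved 1.1)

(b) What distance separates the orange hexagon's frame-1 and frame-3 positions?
4.9

The orange hexagon moved from (10.9, 5.0) to (6.0, 4.6), a distance of √(4.9² + 0.4²) ≈ 4.9.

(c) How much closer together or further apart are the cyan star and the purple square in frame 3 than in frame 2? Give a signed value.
+0.9

Distance in frame 2: 2.0. Distance in frame 3: 2.9.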